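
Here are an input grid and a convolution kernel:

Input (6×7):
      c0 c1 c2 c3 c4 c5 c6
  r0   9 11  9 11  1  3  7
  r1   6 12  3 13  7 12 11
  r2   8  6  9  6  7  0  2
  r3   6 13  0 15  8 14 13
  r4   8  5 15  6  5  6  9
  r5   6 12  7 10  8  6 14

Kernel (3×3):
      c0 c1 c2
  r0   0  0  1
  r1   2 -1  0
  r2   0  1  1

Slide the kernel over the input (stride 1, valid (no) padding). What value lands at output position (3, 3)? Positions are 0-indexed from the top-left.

The receptive field on the input at this output position is [15 8 14 / 6 5 6 / 10 8 6]. Elementwise product with the kernel and sum: 14·1 + 6·2 + 5·-1 + 8·1 + 6·1.

35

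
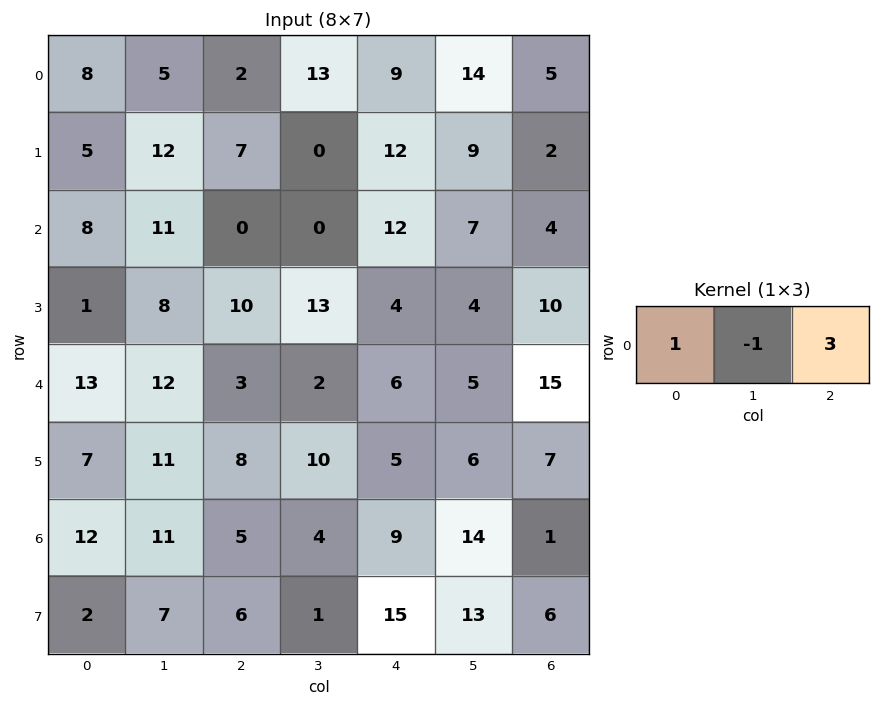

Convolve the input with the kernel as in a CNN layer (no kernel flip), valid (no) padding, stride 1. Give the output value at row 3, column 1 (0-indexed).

37

The receptive field on the input at this output position is [8 10 13]. Elementwise product with the kernel and sum: 8·1 + 10·-1 + 13·3.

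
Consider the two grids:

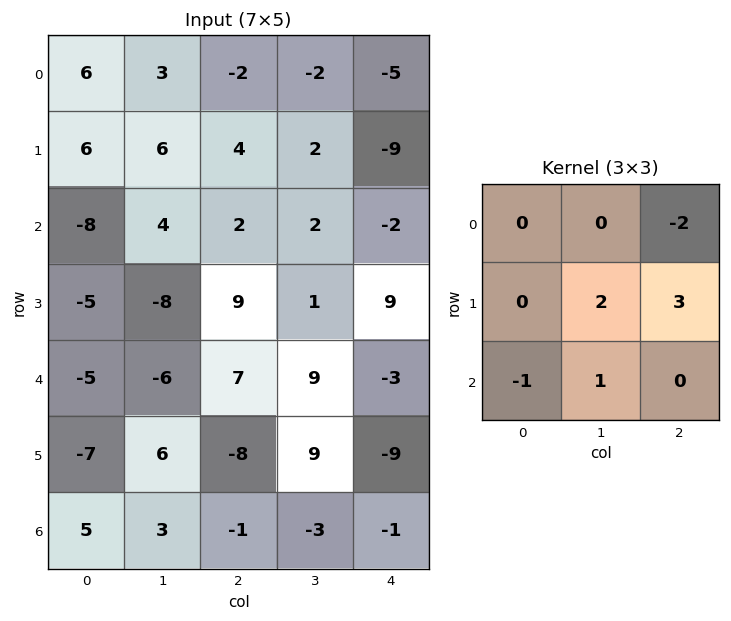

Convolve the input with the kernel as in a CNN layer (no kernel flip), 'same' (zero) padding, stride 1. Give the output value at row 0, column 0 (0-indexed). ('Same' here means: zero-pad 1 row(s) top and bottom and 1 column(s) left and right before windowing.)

27

The receptive field on the zero-padded input at this output position is [0 0 0 / 0 6 3 / 0 6 6]. Elementwise product with the kernel and sum: 0·-2 + 6·2 + 3·3 + 0·-1 + 6·1.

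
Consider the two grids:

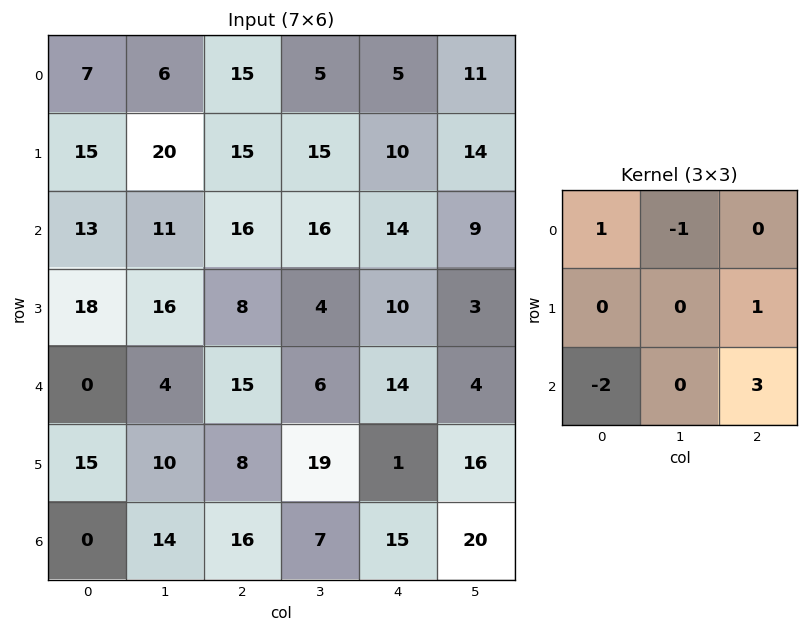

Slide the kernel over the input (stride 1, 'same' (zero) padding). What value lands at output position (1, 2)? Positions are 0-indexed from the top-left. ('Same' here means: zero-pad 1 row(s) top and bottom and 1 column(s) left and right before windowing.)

The receptive field on the zero-padded input at this output position is [6 15 5 / 20 15 15 / 11 16 16]. Elementwise product with the kernel and sum: 6·1 + 15·-1 + 15·1 + 11·-2 + 16·3.

32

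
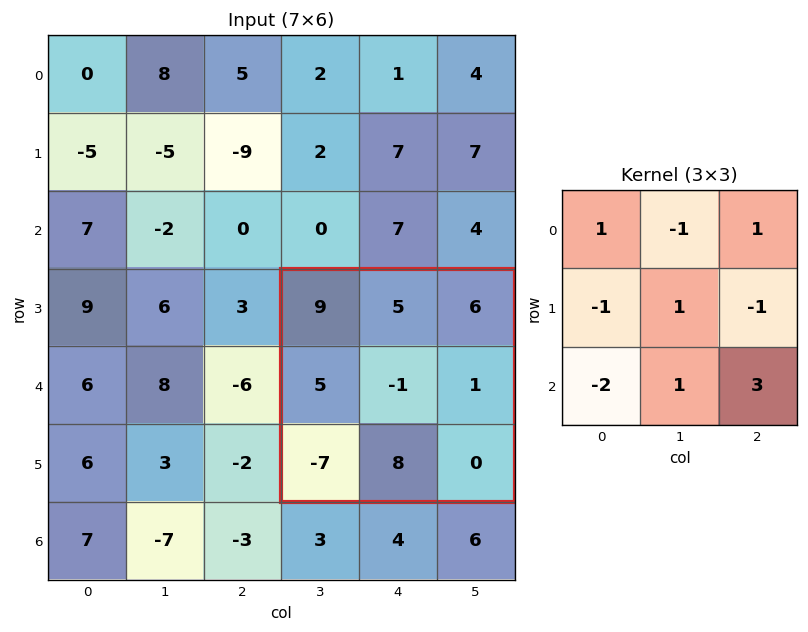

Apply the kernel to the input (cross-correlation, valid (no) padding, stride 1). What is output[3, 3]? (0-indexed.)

The receptive field on the input at this output position is [9 5 6 / 5 -1 1 / -7 8 0]. Elementwise product with the kernel and sum: 9·1 + 5·-1 + 6·1 + 5·-1 + -1·1 + 1·-1 + -7·-2 + 8·1 + 0·3.

25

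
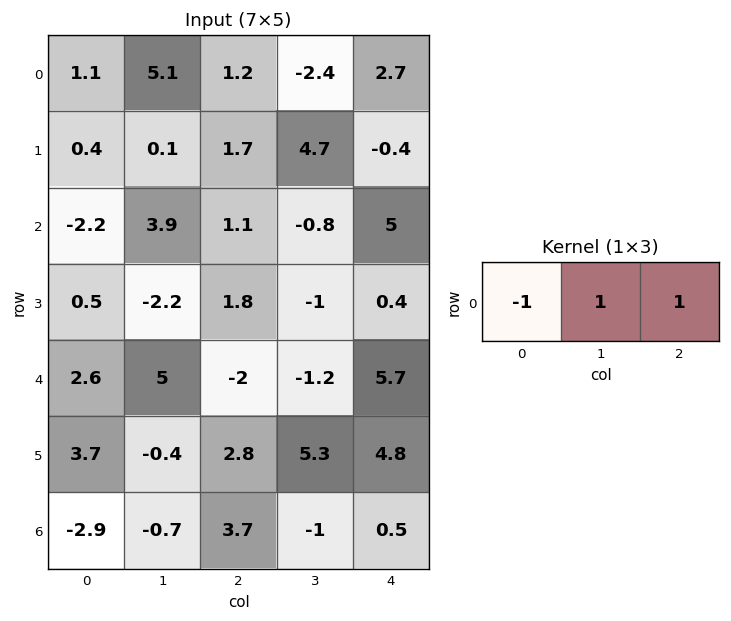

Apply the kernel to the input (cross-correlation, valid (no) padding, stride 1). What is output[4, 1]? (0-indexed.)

-8.2

The receptive field on the input at this output position is [5 -2 -1.2]. Elementwise product with the kernel and sum: 5·-1 + -2·1 + -1.2·1.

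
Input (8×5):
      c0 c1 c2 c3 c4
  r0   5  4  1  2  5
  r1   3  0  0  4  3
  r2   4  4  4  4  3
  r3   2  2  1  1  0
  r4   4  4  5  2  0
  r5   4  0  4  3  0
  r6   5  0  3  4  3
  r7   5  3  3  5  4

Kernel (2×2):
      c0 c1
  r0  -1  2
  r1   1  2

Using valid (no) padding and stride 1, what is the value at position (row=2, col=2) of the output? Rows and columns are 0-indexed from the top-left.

The receptive field on the input at this output position is [4 4 / 1 1]. Elementwise product with the kernel and sum: 4·-1 + 4·2 + 1·1 + 1·2.

7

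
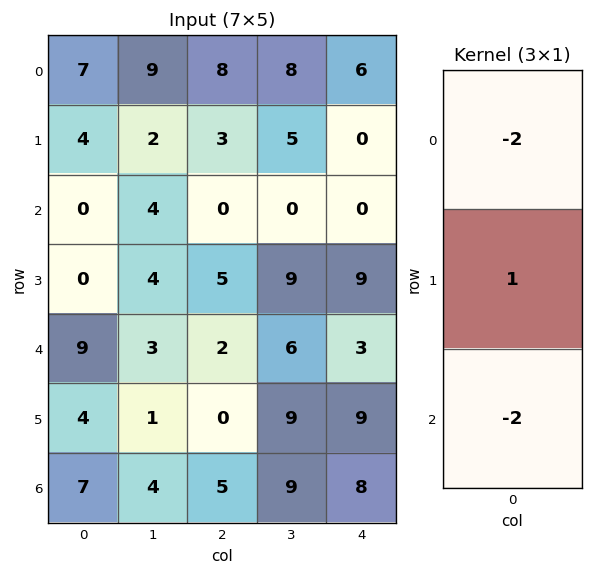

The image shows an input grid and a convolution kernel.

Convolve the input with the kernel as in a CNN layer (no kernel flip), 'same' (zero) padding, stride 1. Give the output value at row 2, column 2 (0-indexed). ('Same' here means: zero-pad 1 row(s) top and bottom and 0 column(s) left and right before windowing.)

The receptive field on the zero-padded input at this output position is [3 / 0 / 5]. Elementwise product with the kernel and sum: 3·-2 + 0·1 + 5·-2.

-16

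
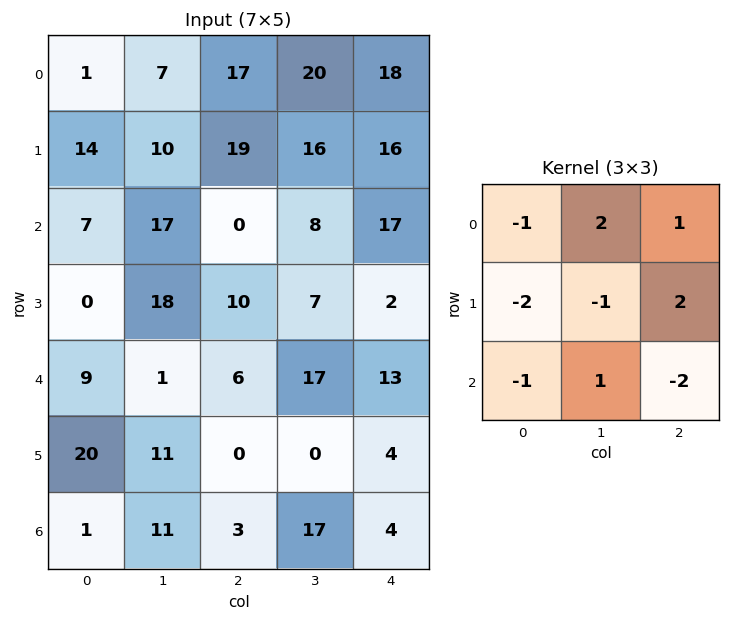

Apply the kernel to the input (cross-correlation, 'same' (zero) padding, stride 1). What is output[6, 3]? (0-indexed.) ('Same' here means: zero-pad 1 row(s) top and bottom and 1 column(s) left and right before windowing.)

The receptive field on the zero-padded input at this output position is [0 0 4 / 3 17 4 / 0 0 0]. Elementwise product with the kernel and sum: 0·-1 + 0·2 + 4·1 + 3·-2 + 17·-1 + 4·2 + 0·-1 + 0·1 + 0·-2.

-11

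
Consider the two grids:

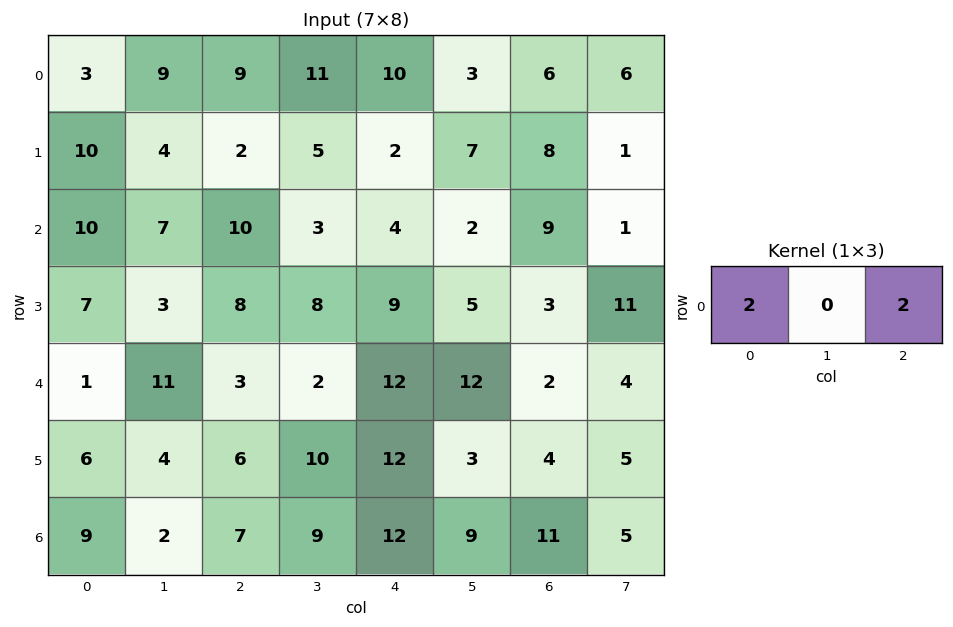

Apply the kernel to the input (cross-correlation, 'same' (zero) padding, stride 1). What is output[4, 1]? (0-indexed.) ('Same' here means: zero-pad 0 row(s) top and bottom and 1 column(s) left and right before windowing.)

The receptive field on the zero-padded input at this output position is [1 11 3]. Elementwise product with the kernel and sum: 1·2 + 3·2.

8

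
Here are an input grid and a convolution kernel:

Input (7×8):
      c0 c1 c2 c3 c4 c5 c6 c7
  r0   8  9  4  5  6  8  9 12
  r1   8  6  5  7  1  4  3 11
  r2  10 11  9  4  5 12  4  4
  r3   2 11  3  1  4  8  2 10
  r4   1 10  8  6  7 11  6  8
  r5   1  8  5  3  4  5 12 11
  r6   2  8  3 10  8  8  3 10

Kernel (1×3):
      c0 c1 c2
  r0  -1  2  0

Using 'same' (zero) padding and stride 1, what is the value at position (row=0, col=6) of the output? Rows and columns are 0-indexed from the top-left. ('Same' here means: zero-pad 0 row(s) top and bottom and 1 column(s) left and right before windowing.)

The receptive field on the zero-padded input at this output position is [8 9 12]. Elementwise product with the kernel and sum: 8·-1 + 9·2.

10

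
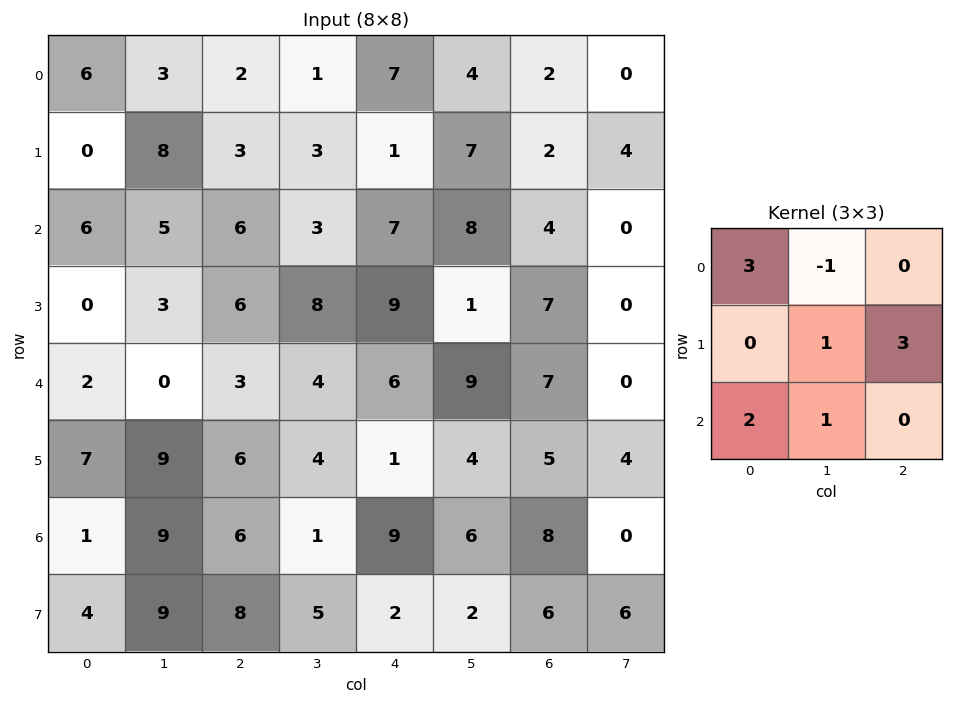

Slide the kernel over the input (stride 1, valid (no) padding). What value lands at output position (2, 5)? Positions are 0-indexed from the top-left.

The receptive field on the input at this output position is [8 4 0 / 1 7 0 / 9 7 0]. Elementwise product with the kernel and sum: 8·3 + 4·-1 + 7·1 + 0·3 + 9·2 + 7·1.

52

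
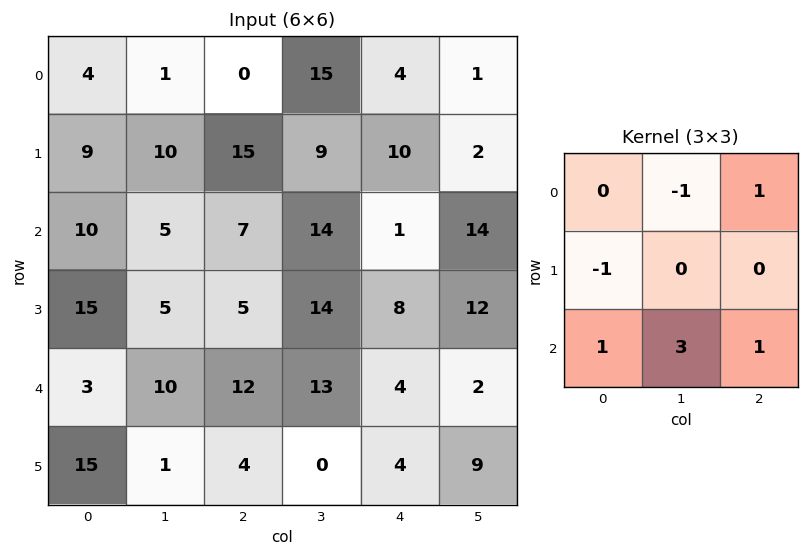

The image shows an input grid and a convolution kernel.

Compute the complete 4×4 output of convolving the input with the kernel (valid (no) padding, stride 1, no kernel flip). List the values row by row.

22 45 24 19
30 23 49 28
32 61 37 26
19 12 -10 12

Output[0,0]: The receptive field on the input at this output position is [4 1 0 / 9 10 15 / 10 5 7]. Elementwise product with the kernel and sum: 1·-1 + 0·1 + 9·-1 + 10·1 + 5·3 + 7·1.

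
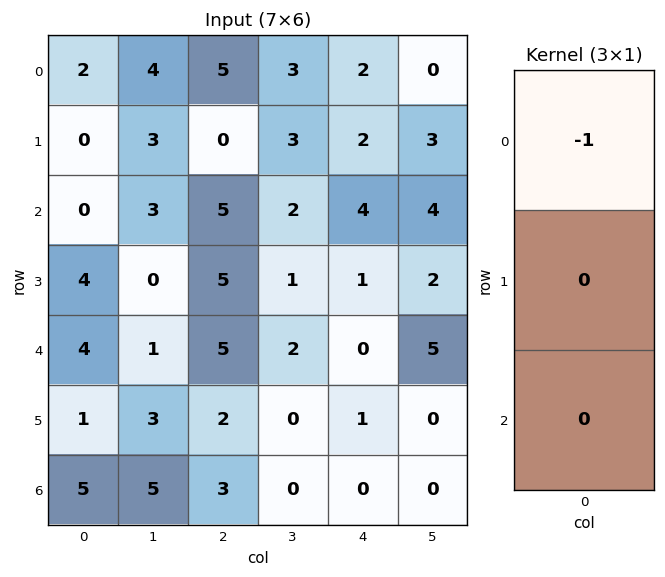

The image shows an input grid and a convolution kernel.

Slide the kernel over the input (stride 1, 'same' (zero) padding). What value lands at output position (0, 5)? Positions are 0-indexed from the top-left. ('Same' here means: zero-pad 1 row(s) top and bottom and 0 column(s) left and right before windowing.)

The receptive field on the zero-padded input at this output position is [0 / 0 / 3]. Elementwise product with the kernel and sum: 0·-1.

0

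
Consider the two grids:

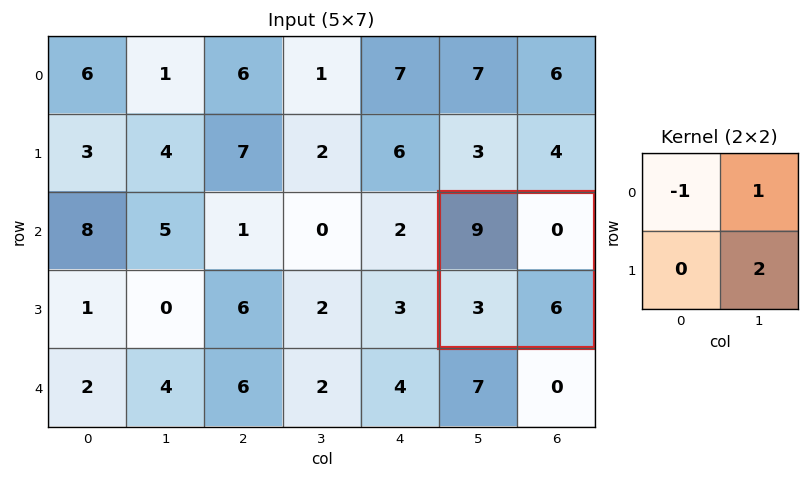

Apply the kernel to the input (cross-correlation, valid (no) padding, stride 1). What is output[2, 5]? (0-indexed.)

3

The receptive field on the input at this output position is [9 0 / 3 6]. Elementwise product with the kernel and sum: 9·-1 + 0·1 + 6·2.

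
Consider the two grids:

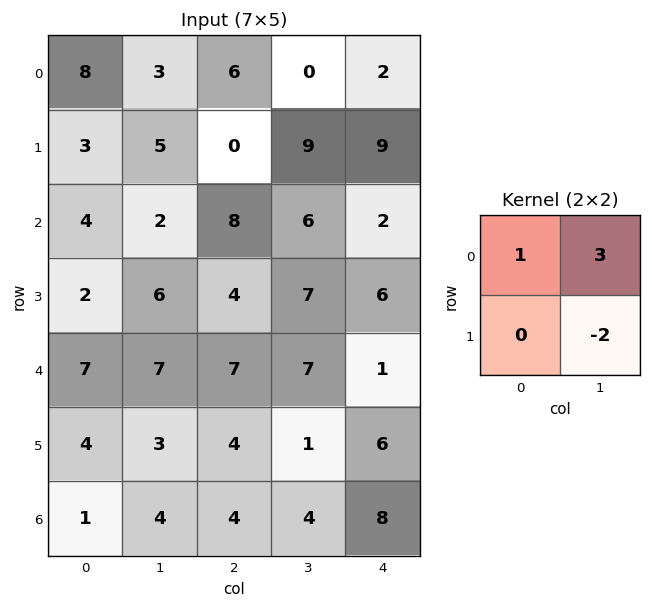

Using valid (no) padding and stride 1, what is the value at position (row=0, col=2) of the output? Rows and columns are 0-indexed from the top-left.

The receptive field on the input at this output position is [6 0 / 0 9]. Elementwise product with the kernel and sum: 6·1 + 0·3 + 9·-2.

-12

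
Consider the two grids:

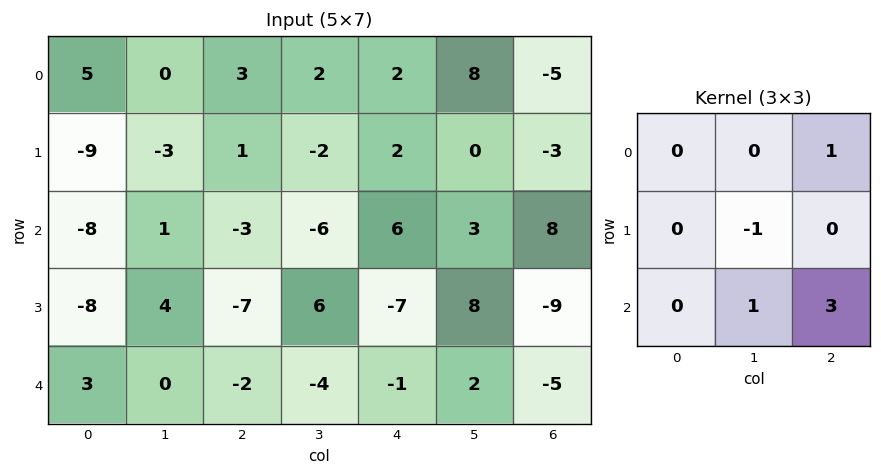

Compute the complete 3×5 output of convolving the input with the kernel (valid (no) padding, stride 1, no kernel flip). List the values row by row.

-2 -20 16 21 22
-17 12 -7 11 -25
-13 -13 -7 15 -13

Output[0,0]: The receptive field on the input at this output position is [5 0 3 / -9 -3 1 / -8 1 -3]. Elementwise product with the kernel and sum: 3·1 + -3·-1 + 1·1 + -3·3.
Output[0,1]: The receptive field on the input at this output position is [0 3 2 / -3 1 -2 / 1 -3 -6]. Elementwise product with the kernel and sum: 2·1 + 1·-1 + -3·1 + -6·3.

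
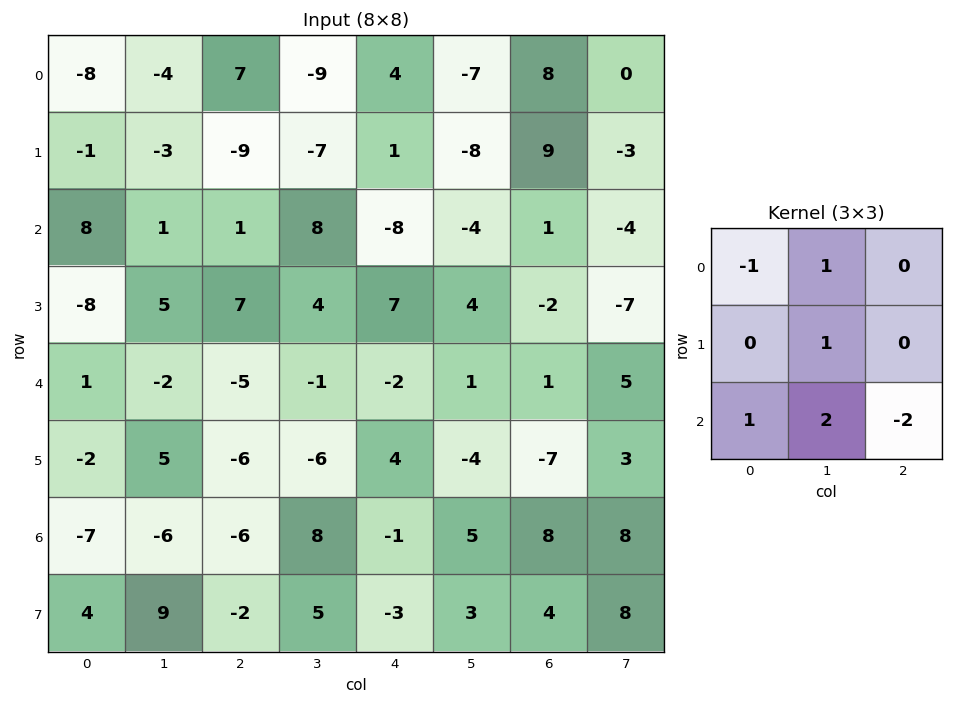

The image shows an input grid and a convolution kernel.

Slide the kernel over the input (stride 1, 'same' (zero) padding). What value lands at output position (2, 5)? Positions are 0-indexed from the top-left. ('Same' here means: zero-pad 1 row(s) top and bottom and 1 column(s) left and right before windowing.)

The receptive field on the zero-padded input at this output position is [1 -8 9 / -8 -4 1 / 7 4 -2]. Elementwise product with the kernel and sum: 1·-1 + -8·1 + -4·1 + 7·1 + 4·2 + -2·-2.

6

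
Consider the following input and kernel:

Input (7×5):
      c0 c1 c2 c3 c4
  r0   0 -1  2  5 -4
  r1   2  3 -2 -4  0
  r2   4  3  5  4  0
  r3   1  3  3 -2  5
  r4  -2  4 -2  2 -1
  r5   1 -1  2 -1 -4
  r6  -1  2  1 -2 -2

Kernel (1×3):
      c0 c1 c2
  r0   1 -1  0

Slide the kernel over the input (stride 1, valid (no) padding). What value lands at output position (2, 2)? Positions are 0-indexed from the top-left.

The receptive field on the input at this output position is [5 4 0]. Elementwise product with the kernel and sum: 5·1 + 4·-1.

1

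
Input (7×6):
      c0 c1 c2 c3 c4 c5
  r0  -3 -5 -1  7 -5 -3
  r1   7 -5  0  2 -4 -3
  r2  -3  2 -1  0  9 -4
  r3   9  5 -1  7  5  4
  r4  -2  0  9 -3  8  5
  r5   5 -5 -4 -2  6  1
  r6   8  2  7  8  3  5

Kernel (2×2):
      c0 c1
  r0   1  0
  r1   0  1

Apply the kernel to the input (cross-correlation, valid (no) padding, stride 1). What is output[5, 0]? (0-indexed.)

The receptive field on the input at this output position is [5 -5 / 8 2]. Elementwise product with the kernel and sum: 5·1 + 2·1.

7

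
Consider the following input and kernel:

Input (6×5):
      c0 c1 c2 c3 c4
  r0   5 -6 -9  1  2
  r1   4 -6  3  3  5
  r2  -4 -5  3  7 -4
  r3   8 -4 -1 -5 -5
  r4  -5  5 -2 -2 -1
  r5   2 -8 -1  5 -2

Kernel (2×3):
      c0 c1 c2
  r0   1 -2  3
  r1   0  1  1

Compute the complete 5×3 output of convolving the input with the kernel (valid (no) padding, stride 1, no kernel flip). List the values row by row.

Output[0,0]: The receptive field on the input at this output position is [5 -6 -9 / 4 -6 3]. Elementwise product with the kernel and sum: 5·1 + -6·-2 + -9·3 + -6·1 + 3·1.

-13 21 3
23 7 15
10 4 -33
16 -21 -9
-30 7 2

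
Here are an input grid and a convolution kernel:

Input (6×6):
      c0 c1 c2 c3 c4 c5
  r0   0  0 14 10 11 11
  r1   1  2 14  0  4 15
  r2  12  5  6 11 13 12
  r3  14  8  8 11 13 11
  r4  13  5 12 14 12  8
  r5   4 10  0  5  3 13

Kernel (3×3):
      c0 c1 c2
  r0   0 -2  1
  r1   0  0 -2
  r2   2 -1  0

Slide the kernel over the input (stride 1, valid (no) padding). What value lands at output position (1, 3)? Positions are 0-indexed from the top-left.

-8

The receptive field on the input at this output position is [0 4 15 / 11 13 12 / 11 13 11]. Elementwise product with the kernel and sum: 4·-2 + 15·1 + 12·-2 + 11·2 + 13·-1.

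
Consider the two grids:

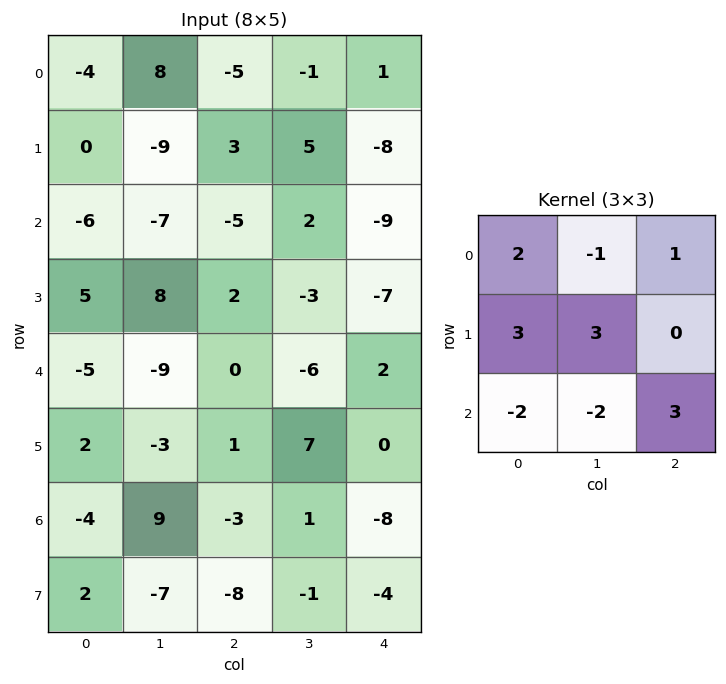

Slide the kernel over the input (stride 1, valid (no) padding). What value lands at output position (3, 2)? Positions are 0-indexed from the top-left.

The receptive field on the input at this output position is [2 -3 -7 / 0 -6 2 / 1 7 0]. Elementwise product with the kernel and sum: 2·2 + -3·-1 + -7·1 + 0·3 + -6·3 + 1·-2 + 7·-2 + 0·3.

-34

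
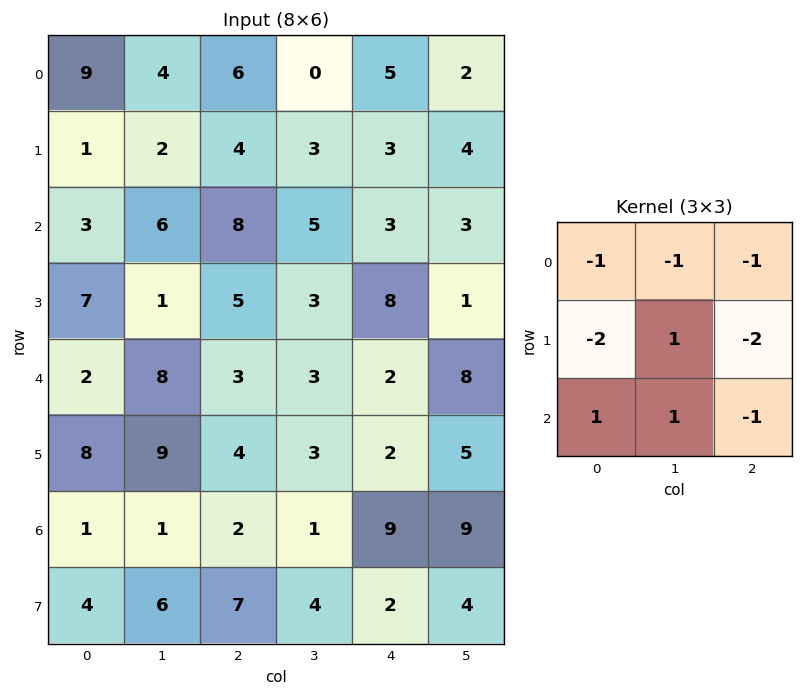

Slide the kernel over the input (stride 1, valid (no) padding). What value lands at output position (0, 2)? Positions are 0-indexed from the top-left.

-12

The receptive field on the input at this output position is [6 0 5 / 4 3 3 / 8 5 3]. Elementwise product with the kernel and sum: 6·-1 + 0·-1 + 5·-1 + 4·-2 + 3·1 + 3·-2 + 8·1 + 5·1 + 3·-1.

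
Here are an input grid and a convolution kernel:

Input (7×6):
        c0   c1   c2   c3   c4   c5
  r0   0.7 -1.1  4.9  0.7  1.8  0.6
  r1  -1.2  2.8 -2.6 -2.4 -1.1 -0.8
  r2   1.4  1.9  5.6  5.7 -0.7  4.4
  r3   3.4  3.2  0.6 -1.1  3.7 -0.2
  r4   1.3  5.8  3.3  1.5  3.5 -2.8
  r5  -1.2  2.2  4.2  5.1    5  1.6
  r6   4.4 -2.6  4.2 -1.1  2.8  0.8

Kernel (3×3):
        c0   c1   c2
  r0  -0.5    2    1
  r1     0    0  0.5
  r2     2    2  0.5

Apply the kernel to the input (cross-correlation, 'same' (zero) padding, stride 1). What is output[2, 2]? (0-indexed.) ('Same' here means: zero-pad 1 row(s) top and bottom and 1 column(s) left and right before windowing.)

0.9

The receptive field on the zero-padded input at this output position is [2.8 -2.6 -2.4 / 1.9 5.6 5.7 / 3.2 0.6 -1.1]. Elementwise product with the kernel and sum: 2.8·-0.5 + -2.6·2 + -2.4·1 + 5.7·0.5 + 3.2·2 + 0.6·2 + -1.1·0.5.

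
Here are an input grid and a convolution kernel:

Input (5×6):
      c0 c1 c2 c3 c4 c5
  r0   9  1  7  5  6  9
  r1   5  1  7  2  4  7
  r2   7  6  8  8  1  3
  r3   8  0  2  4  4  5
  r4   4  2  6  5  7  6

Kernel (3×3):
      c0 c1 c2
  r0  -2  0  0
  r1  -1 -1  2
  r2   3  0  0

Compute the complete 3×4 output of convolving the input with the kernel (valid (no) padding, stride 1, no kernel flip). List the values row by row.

Output[0,0]: The receptive field on the input at this output position is [9 1 7 / 5 1 7 / 7 6 8]. Elementwise product with the kernel and sum: 9·-2 + 5·-1 + 1·-1 + 7·2 + 7·3.

11 12 9 22
17 0 -22 5
-6 0 4 1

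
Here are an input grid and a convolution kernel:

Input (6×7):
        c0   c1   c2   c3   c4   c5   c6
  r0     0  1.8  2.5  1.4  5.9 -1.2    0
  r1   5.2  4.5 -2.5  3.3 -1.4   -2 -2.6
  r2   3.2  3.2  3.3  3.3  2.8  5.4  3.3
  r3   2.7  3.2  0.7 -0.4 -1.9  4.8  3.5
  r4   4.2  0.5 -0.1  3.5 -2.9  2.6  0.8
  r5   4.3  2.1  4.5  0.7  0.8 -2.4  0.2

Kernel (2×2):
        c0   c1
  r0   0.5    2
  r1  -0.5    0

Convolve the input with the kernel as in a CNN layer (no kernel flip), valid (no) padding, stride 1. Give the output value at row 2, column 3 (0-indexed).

7.45

The receptive field on the input at this output position is [3.3 2.8 / -0.4 -1.9]. Elementwise product with the kernel and sum: 3.3·0.5 + 2.8·2 + -0.4·-0.5.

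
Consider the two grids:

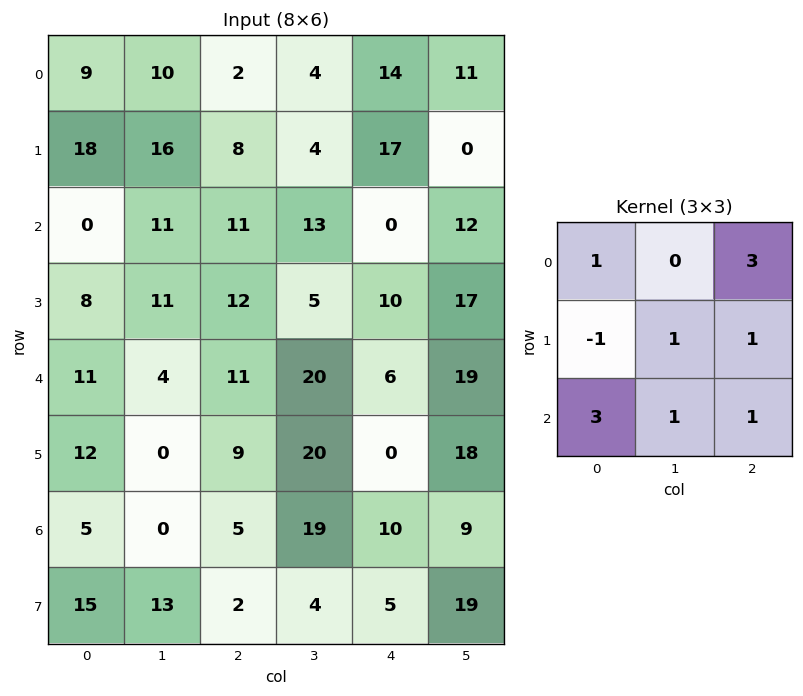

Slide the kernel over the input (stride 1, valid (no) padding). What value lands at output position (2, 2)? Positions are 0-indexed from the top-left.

The receptive field on the input at this output position is [11 13 0 / 12 5 10 / 11 20 6]. Elementwise product with the kernel and sum: 11·1 + 0·3 + 12·-1 + 5·1 + 10·1 + 11·3 + 20·1 + 6·1.

73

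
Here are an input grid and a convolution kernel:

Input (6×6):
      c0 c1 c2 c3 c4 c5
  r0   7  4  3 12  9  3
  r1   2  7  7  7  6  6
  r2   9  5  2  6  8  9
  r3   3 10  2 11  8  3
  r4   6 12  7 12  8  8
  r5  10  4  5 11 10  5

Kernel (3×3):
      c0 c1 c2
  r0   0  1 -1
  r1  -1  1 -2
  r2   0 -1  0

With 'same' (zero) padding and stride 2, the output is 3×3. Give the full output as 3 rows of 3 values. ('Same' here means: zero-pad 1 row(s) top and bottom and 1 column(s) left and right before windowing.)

-3 -32 -15
-9 -17 -24
-35 -43 -25

Output[0,0]: The receptive field on the zero-padded input at this output position is [0 0 0 / 0 7 4 / 0 2 7]. Elementwise product with the kernel and sum: 0·1 + 0·-1 + 0·-1 + 7·1 + 4·-2 + 2·-1.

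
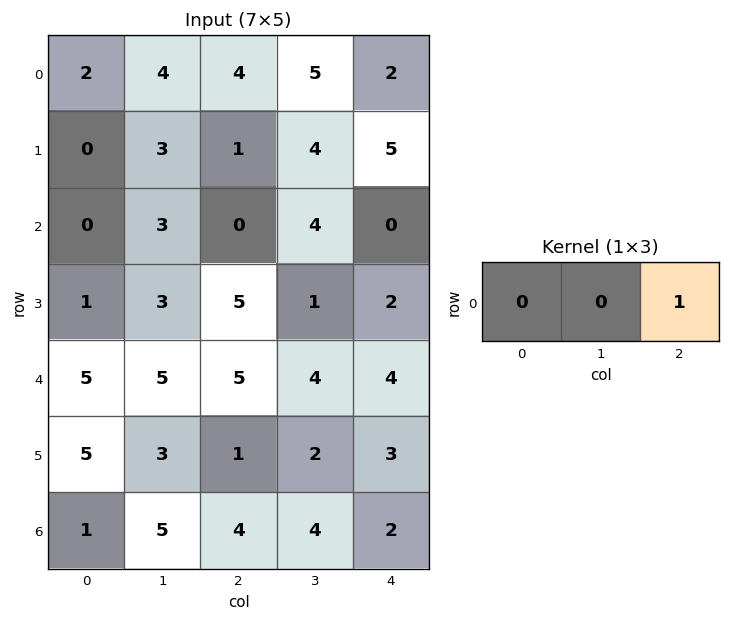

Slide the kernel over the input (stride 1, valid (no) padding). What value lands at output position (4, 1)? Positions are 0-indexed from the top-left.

4

The receptive field on the input at this output position is [5 5 4]. Elementwise product with the kernel and sum: 4·1.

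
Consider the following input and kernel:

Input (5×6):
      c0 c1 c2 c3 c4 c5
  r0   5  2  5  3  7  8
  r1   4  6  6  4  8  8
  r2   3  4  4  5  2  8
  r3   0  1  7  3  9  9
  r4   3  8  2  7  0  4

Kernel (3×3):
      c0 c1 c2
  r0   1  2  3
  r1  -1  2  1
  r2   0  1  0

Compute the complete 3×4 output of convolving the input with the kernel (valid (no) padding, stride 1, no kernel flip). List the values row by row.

Output[0,0]: The receptive field on the input at this output position is [5 2 5 / 4 6 6 / 3 4 4]. Elementwise product with the kernel and sum: 5·1 + 2·2 + 5·3 + 4·-1 + 6·2 + 6·1 + 4·1.

42 35 47 63
44 46 49 60
40 45 35 57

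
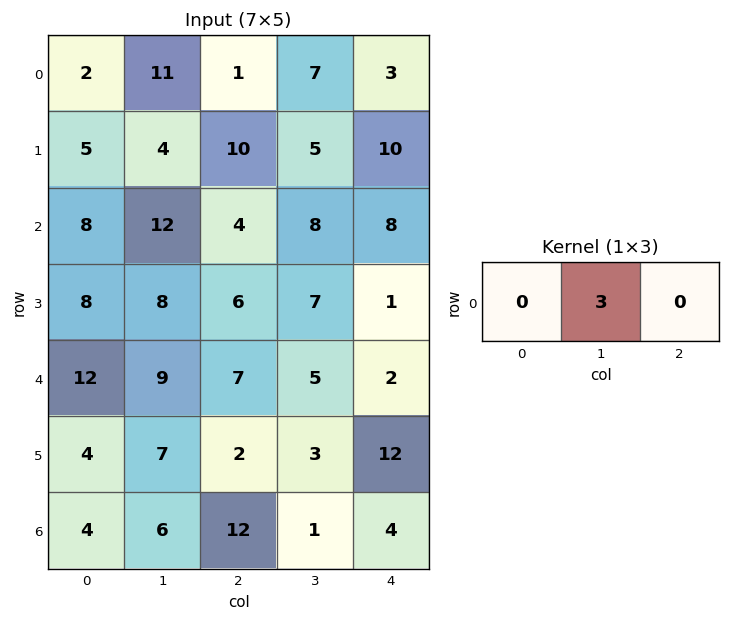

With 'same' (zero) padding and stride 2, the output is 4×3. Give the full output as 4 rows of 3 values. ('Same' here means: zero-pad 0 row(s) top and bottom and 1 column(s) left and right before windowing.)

Output[0,0]: The receptive field on the zero-padded input at this output position is [0 2 11]. Elementwise product with the kernel and sum: 2·3.
Output[0,1]: The receptive field on the zero-padded input at this output position is [11 1 7]. Elementwise product with the kernel and sum: 1·3.

6 3 9
24 12 24
36 21 6
12 36 12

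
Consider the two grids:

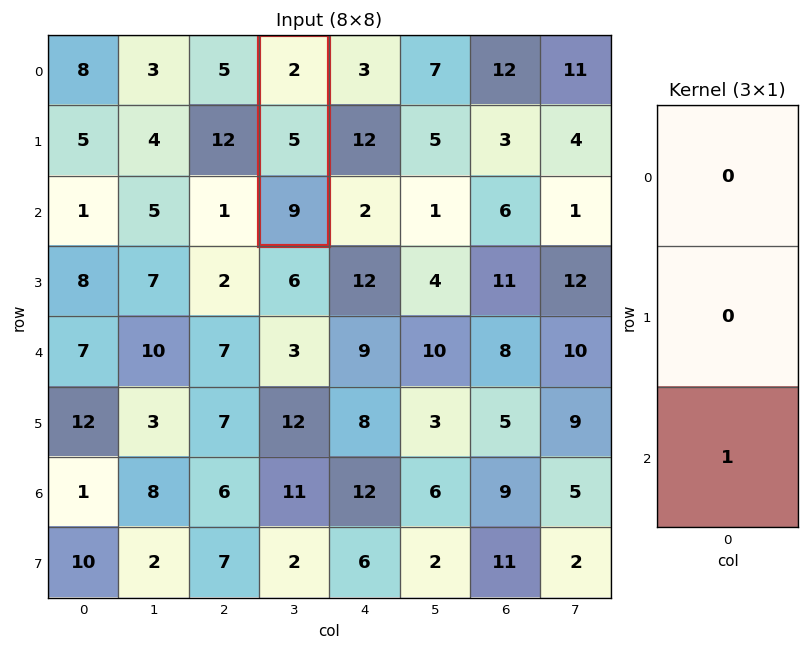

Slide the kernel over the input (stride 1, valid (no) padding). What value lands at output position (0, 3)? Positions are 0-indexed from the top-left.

9

The receptive field on the input at this output position is [2 / 5 / 9]. Elementwise product with the kernel and sum: 9·1.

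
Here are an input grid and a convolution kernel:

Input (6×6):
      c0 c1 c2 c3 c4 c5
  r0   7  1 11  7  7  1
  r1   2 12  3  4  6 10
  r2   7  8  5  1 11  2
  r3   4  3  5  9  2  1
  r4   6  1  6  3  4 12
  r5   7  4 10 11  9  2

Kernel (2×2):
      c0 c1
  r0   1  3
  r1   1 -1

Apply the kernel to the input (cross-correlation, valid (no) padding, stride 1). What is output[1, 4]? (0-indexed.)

45

The receptive field on the input at this output position is [6 10 / 11 2]. Elementwise product with the kernel and sum: 6·1 + 10·3 + 11·1 + 2·-1.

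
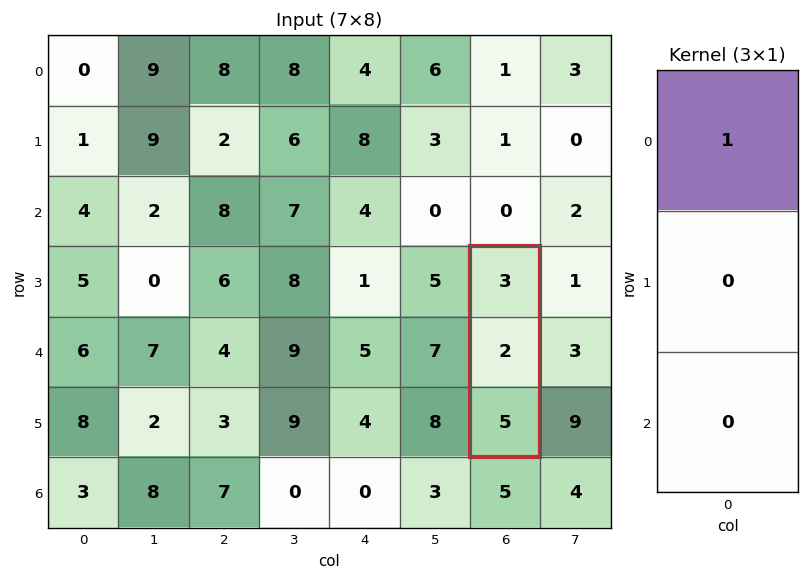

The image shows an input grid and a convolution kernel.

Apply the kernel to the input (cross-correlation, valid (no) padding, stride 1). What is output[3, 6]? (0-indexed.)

The receptive field on the input at this output position is [3 / 2 / 5]. Elementwise product with the kernel and sum: 3·1.

3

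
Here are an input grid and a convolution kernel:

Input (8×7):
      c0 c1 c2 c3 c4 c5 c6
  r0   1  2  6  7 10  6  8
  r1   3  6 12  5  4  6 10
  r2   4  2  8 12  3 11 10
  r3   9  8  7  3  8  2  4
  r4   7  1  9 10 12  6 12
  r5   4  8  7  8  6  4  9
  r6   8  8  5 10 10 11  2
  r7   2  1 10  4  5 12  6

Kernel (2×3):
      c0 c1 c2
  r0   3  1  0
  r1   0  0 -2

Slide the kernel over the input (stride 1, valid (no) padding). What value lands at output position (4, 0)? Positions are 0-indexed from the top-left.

The receptive field on the input at this output position is [7 1 9 / 4 8 7]. Elementwise product with the kernel and sum: 7·3 + 1·1 + 7·-2.

8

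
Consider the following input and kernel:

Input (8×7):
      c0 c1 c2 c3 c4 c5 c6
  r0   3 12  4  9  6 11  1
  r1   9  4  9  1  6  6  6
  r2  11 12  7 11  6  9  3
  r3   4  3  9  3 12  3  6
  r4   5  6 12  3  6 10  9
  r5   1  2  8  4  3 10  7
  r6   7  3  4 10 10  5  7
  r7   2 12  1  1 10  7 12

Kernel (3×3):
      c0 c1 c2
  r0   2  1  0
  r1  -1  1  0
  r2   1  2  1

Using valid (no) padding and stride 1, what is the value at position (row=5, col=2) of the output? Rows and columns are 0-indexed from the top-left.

The receptive field on the input at this output position is [8 4 3 / 4 10 10 / 1 1 10]. Elementwise product with the kernel and sum: 8·2 + 4·1 + 4·-1 + 10·1 + 1·1 + 1·2 + 10·1.

39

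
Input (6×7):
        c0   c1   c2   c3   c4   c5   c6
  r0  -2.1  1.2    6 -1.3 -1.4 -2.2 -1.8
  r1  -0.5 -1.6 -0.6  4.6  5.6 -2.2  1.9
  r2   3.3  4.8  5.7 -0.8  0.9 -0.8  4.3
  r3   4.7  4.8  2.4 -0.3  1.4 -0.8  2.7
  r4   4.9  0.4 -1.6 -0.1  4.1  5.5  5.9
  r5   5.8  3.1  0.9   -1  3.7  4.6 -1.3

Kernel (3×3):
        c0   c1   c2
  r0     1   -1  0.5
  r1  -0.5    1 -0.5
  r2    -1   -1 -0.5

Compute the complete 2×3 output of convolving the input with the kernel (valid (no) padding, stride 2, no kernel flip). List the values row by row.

Output[0,0]: The receptive field on the input at this output position is [-2.1 1.2 6 / -0.5 -1.6 -0.6 / 3.3 4.8 5.7]. Elementwise product with the kernel and sum: -2.1·1 + 1.2·-1 + 6·0.5 + -0.5·-0.5 + -1.6·1 + -0.6·-0.5 + 3.3·-1 + 4.8·-1 + 5.7·-0.5.
Output[0,1]: The receptive field on the input at this output position is [6 -1.3 -1.4 / -0.6 4.6 5.6 / 5.7 -0.8 0.9]. Elementwise product with the kernel and sum: 6·1 + -1.3·-1 + -1.4·0.5 + -0.6·-0.5 + 4.6·1 + 5.6·-0.5 + 5.7·-1 + -0.8·-1 + 0.9·-0.5.

-12.3 3.35 -8.3
-1.9 4.4 -11.55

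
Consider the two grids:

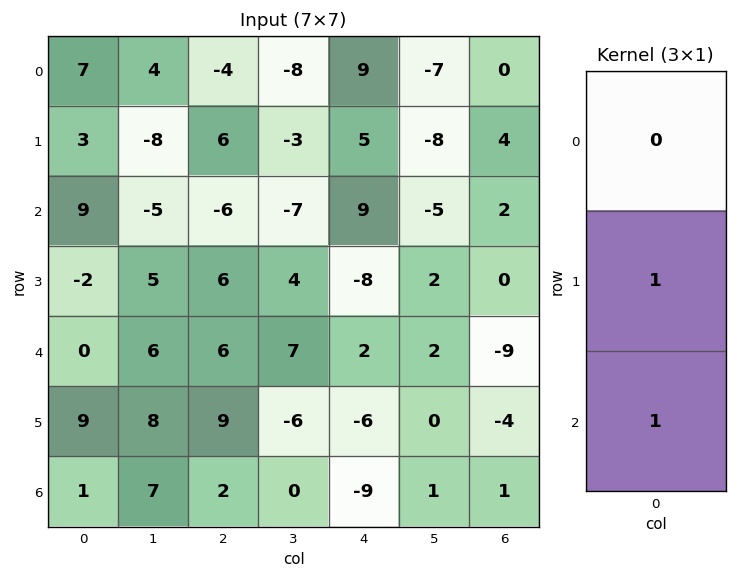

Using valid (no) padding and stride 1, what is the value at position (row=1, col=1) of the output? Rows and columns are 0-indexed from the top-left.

The receptive field on the input at this output position is [-8 / -5 / 5]. Elementwise product with the kernel and sum: -5·1 + 5·1.

0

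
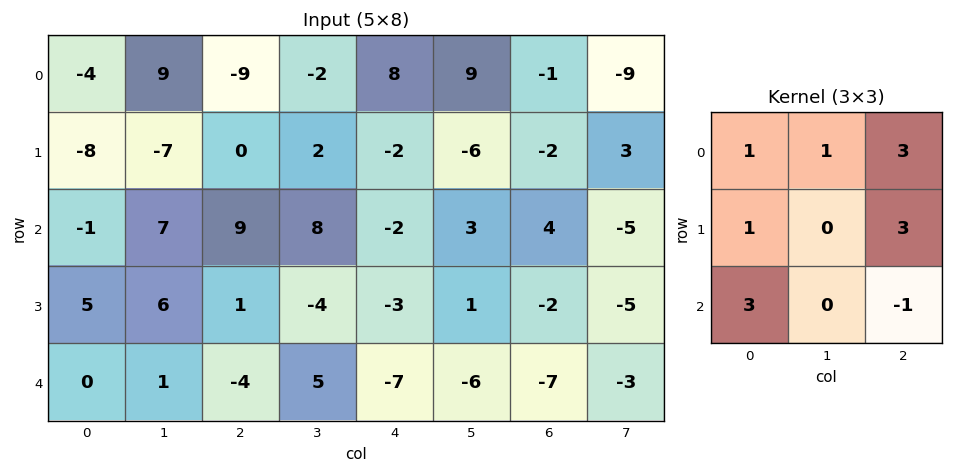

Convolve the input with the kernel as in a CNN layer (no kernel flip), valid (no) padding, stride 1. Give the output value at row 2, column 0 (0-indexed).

45

The receptive field on the input at this output position is [-1 7 9 / 5 6 1 / 0 1 -4]. Elementwise product with the kernel and sum: -1·1 + 7·1 + 9·3 + 5·1 + 1·3 + 0·3 + -4·-1.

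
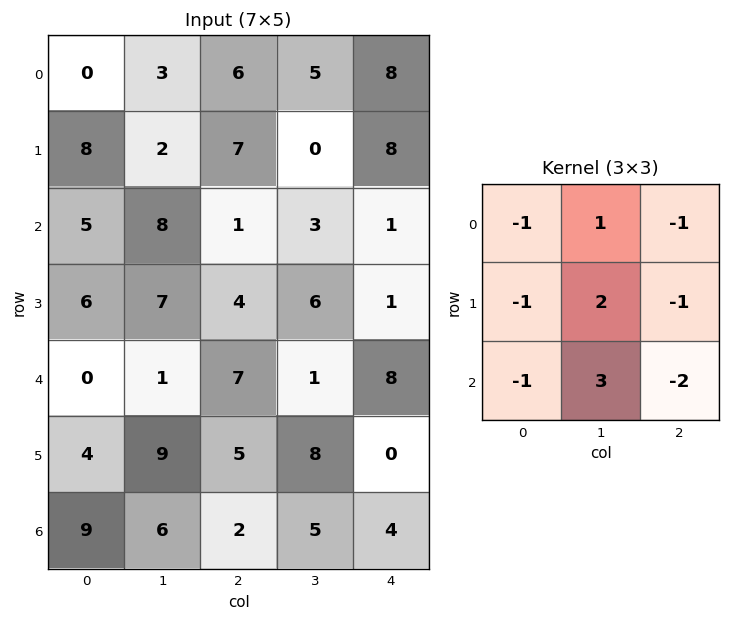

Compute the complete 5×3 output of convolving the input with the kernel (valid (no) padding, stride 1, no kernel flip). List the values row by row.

3 -1 -18
4 -11 1
-5 3 -12
5 -7 7
8 -12 2

Output[0,0]: The receptive field on the input at this output position is [0 3 6 / 8 2 7 / 5 8 1]. Elementwise product with the kernel and sum: 0·-1 + 3·1 + 6·-1 + 8·-1 + 2·2 + 7·-1 + 5·-1 + 8·3 + 1·-2.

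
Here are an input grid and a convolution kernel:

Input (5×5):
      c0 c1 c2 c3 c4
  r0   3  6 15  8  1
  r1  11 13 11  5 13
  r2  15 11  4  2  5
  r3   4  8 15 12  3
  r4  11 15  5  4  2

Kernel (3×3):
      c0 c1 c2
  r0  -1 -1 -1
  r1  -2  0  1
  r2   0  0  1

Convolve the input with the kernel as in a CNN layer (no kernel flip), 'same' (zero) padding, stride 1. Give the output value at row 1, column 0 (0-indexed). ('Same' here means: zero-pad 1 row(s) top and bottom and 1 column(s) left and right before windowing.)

The receptive field on the zero-padded input at this output position is [0 3 6 / 0 11 13 / 0 15 11]. Elementwise product with the kernel and sum: 0·-1 + 3·-1 + 6·-1 + 0·-2 + 13·1 + 11·1.

15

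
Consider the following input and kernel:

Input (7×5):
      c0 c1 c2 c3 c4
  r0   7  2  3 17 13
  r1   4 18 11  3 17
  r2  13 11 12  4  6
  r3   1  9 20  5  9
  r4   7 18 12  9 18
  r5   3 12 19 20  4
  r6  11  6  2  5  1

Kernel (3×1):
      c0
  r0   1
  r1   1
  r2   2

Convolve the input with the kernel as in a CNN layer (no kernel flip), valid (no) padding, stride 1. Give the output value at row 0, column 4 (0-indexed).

The receptive field on the input at this output position is [13 / 17 / 6]. Elementwise product with the kernel and sum: 13·1 + 17·1 + 6·2.

42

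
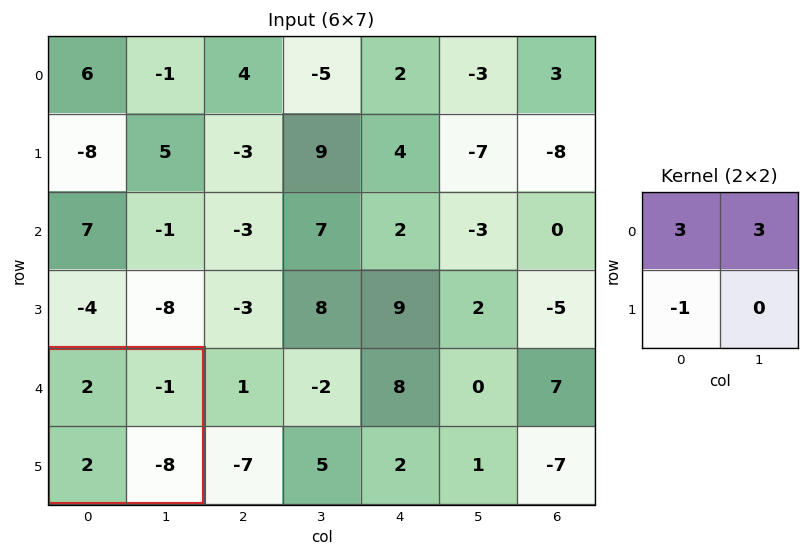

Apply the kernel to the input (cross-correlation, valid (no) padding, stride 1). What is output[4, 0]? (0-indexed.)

1

The receptive field on the input at this output position is [2 -1 / 2 -8]. Elementwise product with the kernel and sum: 2·3 + -1·3 + 2·-1.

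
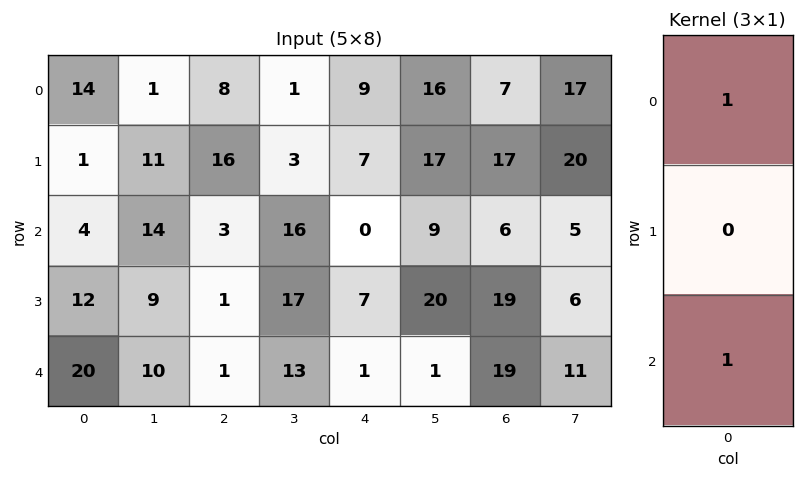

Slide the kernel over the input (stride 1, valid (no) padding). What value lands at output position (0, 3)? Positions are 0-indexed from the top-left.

The receptive field on the input at this output position is [1 / 3 / 16]. Elementwise product with the kernel and sum: 1·1 + 16·1.

17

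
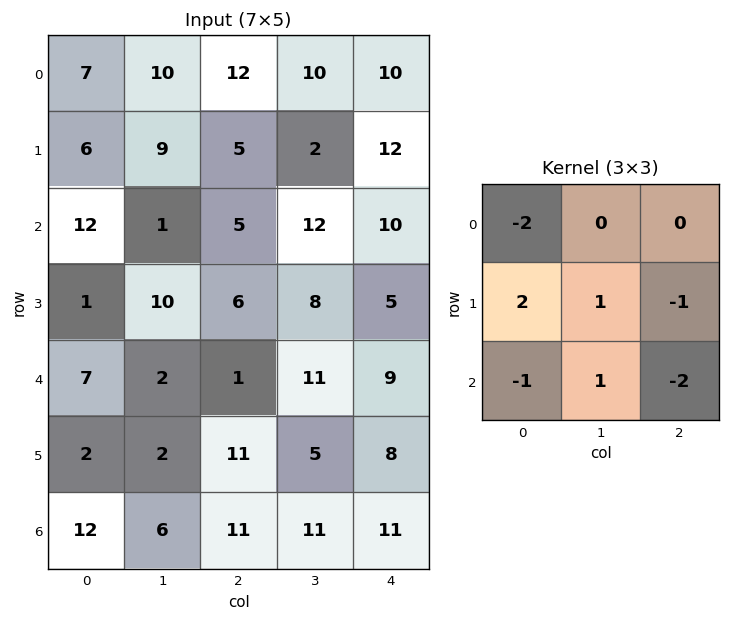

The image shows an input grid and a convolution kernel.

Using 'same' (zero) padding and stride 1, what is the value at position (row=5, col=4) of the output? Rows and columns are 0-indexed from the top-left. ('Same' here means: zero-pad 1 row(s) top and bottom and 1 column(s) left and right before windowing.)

The receptive field on the zero-padded input at this output position is [11 9 0 / 5 8 0 / 11 11 0]. Elementwise product with the kernel and sum: 11·-2 + 5·2 + 8·1 + 0·-1 + 11·-1 + 11·1 + 0·-2.

-4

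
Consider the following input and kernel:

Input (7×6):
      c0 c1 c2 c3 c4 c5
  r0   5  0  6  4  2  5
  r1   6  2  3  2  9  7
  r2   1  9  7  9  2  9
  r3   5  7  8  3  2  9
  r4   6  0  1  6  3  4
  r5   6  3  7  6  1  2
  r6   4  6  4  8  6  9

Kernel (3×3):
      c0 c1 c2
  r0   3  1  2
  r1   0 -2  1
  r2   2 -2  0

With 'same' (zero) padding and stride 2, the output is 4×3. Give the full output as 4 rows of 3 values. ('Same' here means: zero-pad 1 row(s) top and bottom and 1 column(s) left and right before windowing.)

-22 -10 -13
7 6 36
-5 31 37
10 28 20

Output[0,0]: The receptive field on the zero-padded input at this output position is [0 0 0 / 0 5 0 / 0 6 2]. Elementwise product with the kernel and sum: 0·3 + 0·1 + 0·2 + 5·-2 + 0·1 + 0·2 + 6·-2.
Output[0,1]: The receptive field on the zero-padded input at this output position is [0 0 0 / 0 6 4 / 2 3 2]. Elementwise product with the kernel and sum: 0·3 + 0·1 + 0·2 + 6·-2 + 4·1 + 2·2 + 3·-2.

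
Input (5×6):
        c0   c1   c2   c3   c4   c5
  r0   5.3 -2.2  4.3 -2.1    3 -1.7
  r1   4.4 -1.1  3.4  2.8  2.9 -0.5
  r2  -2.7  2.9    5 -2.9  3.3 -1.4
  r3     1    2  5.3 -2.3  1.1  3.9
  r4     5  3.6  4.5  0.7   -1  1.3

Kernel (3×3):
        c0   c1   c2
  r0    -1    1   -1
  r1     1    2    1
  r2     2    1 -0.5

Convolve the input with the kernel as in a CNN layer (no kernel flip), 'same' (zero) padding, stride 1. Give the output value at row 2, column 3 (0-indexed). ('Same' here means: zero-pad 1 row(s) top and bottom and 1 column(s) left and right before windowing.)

The receptive field on the zero-padded input at this output position is [3.4 2.8 2.9 / 5 -2.9 3.3 / 5.3 -2.3 1.1]. Elementwise product with the kernel and sum: 3.4·-1 + 2.8·1 + 2.9·-1 + 5·1 + -2.9·2 + 3.3·1 + 5.3·2 + -2.3·1 + 1.1·-0.5.

6.75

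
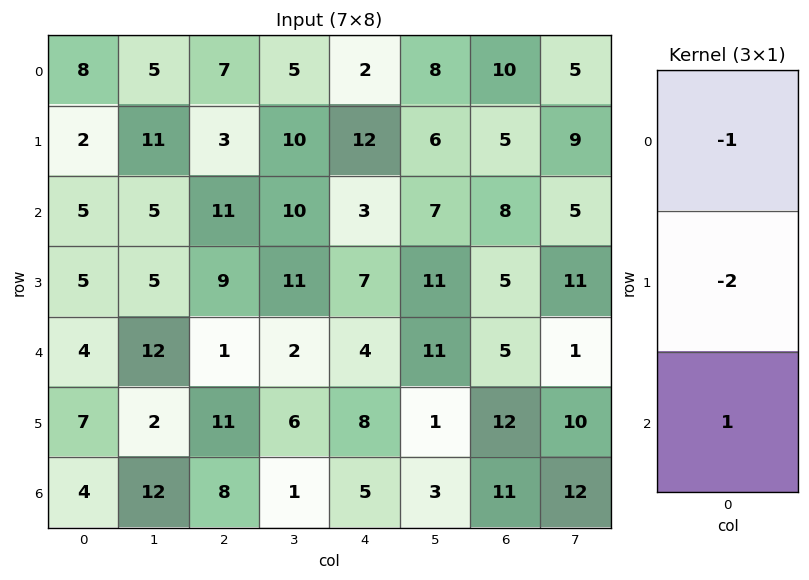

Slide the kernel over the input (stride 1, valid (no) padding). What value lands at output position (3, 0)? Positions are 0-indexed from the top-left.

The receptive field on the input at this output position is [5 / 4 / 7]. Elementwise product with the kernel and sum: 5·-1 + 4·-2 + 7·1.

-6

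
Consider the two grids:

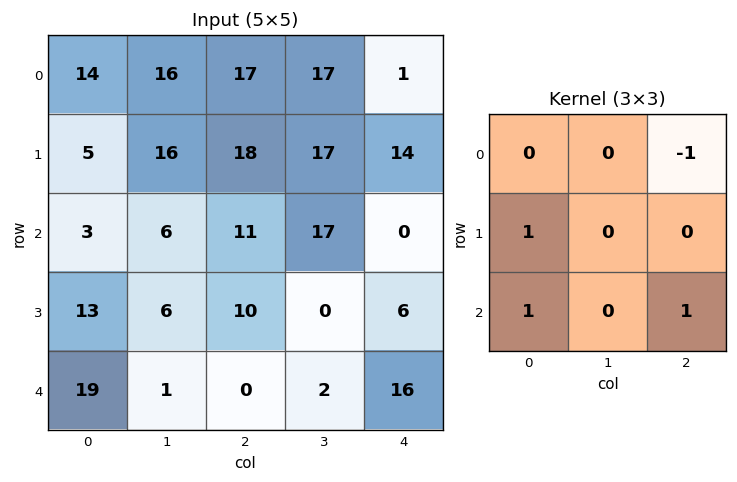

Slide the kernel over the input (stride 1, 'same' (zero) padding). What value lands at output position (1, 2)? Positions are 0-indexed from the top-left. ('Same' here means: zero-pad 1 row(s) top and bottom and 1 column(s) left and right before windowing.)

22

The receptive field on the zero-padded input at this output position is [16 17 17 / 16 18 17 / 6 11 17]. Elementwise product with the kernel and sum: 17·-1 + 16·1 + 6·1 + 17·1.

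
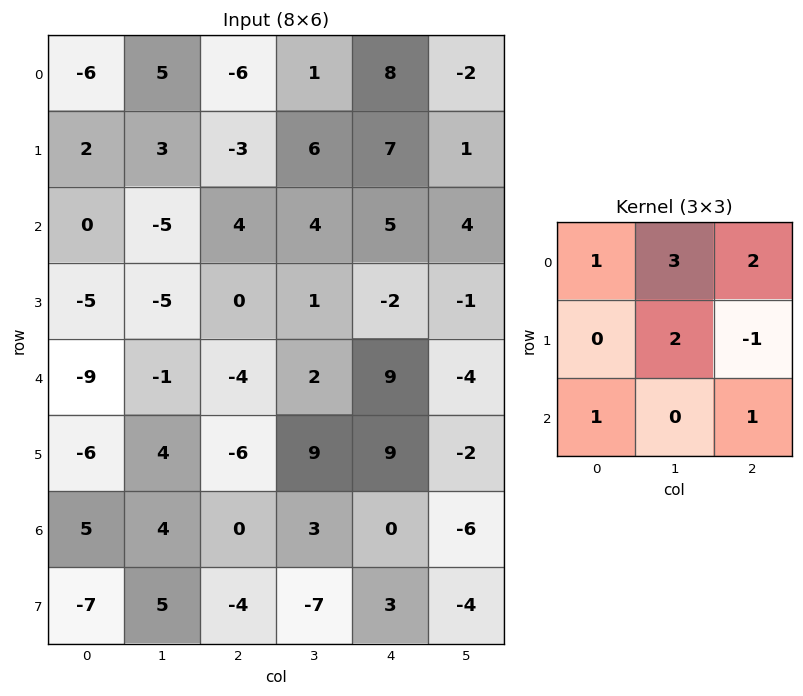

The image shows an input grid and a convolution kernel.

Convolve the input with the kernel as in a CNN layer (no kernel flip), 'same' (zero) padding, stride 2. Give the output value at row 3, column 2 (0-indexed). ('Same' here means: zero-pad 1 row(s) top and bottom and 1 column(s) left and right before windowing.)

The receptive field on the zero-padded input at this output position is [9 9 -2 / 3 0 -6 / -7 3 -4]. Elementwise product with the kernel and sum: 9·1 + 9·3 + -2·2 + 0·2 + -6·-1 + -7·1 + -4·1.

27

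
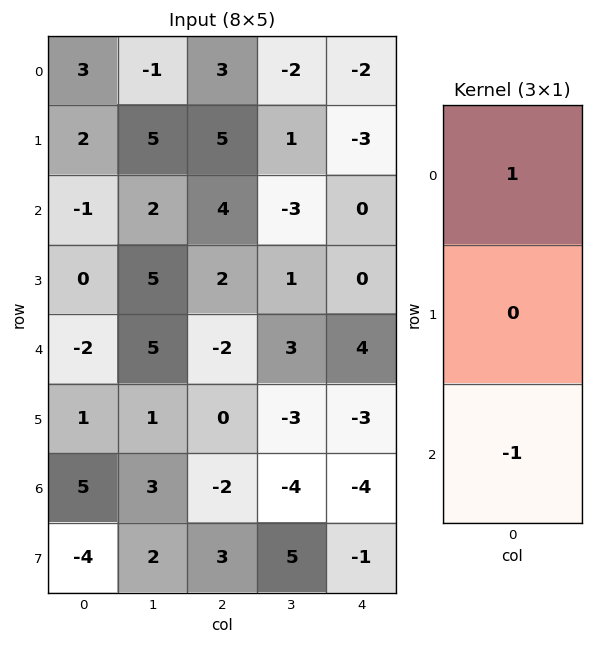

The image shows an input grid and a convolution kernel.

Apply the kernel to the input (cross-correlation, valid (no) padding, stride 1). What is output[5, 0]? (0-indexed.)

5

The receptive field on the input at this output position is [1 / 5 / -4]. Elementwise product with the kernel and sum: 1·1 + -4·-1.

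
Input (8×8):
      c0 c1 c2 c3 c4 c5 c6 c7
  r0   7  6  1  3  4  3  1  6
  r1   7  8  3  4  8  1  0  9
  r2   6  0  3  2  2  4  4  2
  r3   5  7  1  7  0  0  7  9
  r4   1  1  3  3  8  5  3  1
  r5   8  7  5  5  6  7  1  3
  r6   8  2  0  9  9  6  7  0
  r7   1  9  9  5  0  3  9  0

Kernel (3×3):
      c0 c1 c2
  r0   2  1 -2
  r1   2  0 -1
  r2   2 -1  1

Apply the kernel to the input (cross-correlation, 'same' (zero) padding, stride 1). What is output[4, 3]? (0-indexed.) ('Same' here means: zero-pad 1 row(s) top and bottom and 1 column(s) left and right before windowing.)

18

The receptive field on the zero-padded input at this output position is [1 7 0 / 3 3 8 / 5 5 6]. Elementwise product with the kernel and sum: 1·2 + 7·1 + 0·-2 + 3·2 + 8·-1 + 5·2 + 5·-1 + 6·1.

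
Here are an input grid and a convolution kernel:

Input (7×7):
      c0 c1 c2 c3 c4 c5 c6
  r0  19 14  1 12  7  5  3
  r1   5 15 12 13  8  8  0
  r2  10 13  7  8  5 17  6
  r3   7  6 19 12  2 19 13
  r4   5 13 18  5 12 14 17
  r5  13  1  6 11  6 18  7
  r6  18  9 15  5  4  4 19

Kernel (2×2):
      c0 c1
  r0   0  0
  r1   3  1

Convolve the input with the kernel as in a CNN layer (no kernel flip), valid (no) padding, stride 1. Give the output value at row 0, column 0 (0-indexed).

30

The receptive field on the input at this output position is [19 14 / 5 15]. Elementwise product with the kernel and sum: 5·3 + 15·1.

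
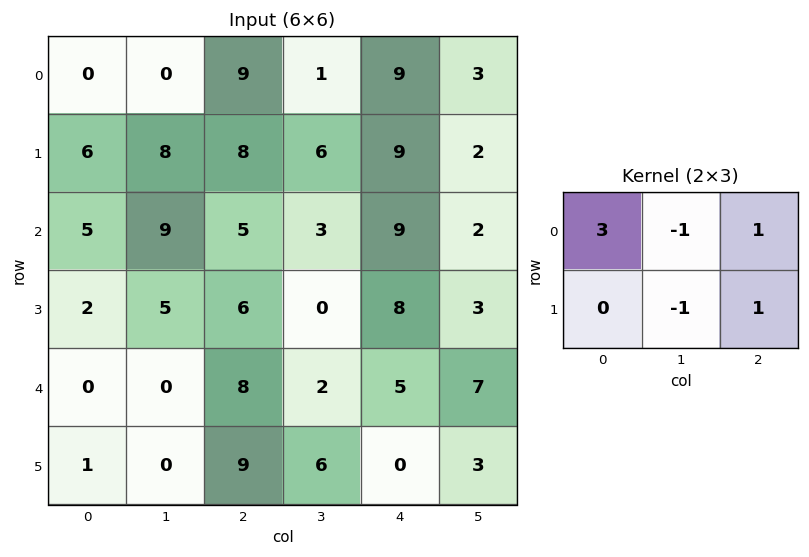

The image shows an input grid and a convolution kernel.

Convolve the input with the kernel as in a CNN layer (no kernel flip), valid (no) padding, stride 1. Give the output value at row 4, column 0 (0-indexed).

The receptive field on the input at this output position is [0 0 8 / 1 0 9]. Elementwise product with the kernel and sum: 0·3 + 0·-1 + 8·1 + 0·-1 + 9·1.

17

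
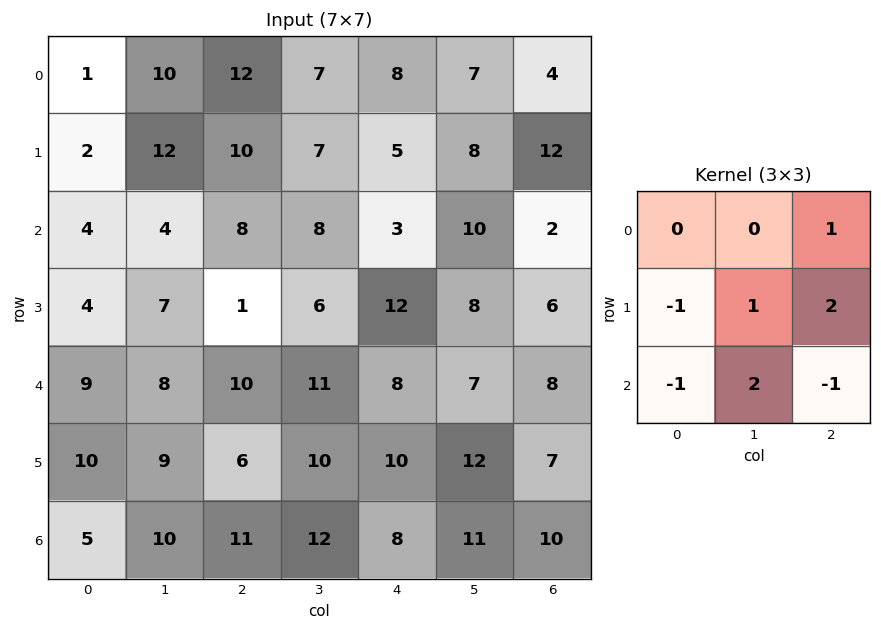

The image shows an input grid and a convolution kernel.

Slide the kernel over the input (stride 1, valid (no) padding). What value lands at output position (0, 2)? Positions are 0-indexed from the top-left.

The receptive field on the input at this output position is [12 7 8 / 10 7 5 / 8 8 3]. Elementwise product with the kernel and sum: 8·1 + 10·-1 + 7·1 + 5·2 + 8·-1 + 8·2 + 3·-1.

20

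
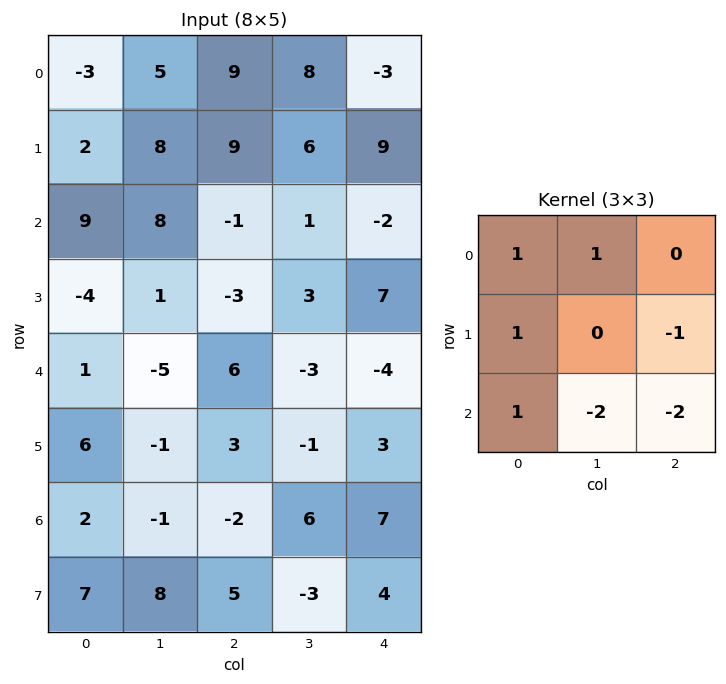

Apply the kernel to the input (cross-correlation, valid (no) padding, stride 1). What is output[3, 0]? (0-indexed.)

The receptive field on the input at this output position is [-4 1 -3 / 1 -5 6 / 6 -1 3]. Elementwise product with the kernel and sum: -4·1 + 1·1 + 1·1 + 6·-1 + 6·1 + -1·-2 + 3·-2.

-6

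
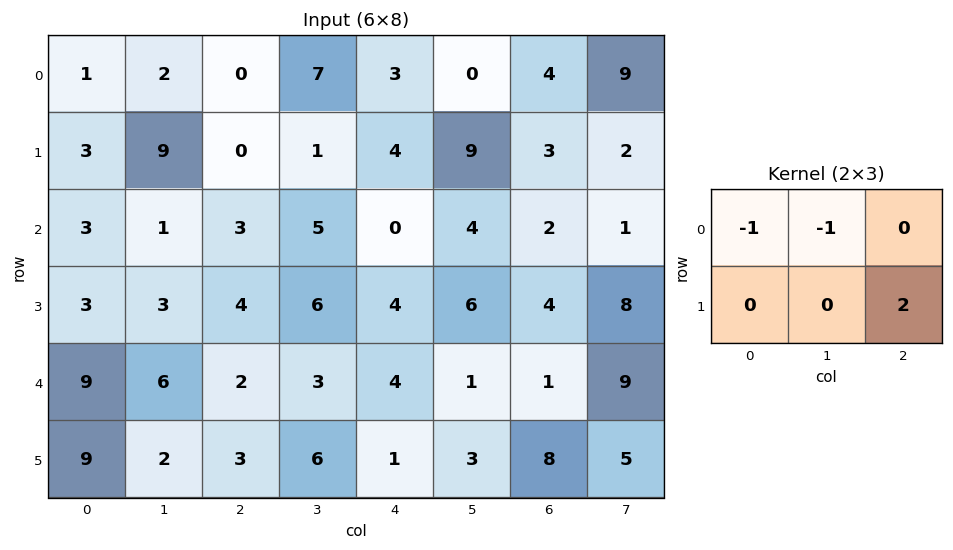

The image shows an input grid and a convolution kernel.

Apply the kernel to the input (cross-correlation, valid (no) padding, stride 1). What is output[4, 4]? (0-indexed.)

11

The receptive field on the input at this output position is [4 1 1 / 1 3 8]. Elementwise product with the kernel and sum: 4·-1 + 1·-1 + 8·2.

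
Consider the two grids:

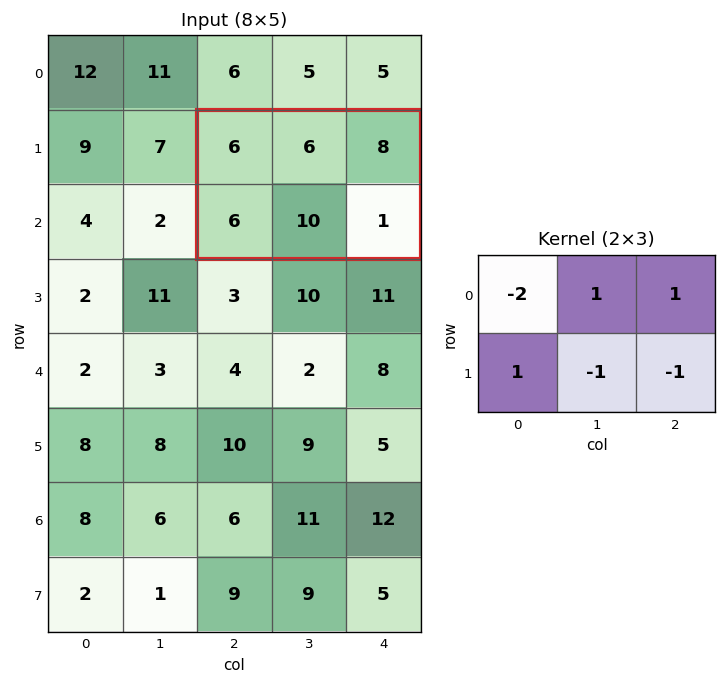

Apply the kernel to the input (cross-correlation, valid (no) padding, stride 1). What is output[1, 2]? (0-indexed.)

The receptive field on the input at this output position is [6 6 8 / 6 10 1]. Elementwise product with the kernel and sum: 6·-2 + 6·1 + 8·1 + 6·1 + 10·-1 + 1·-1.

-3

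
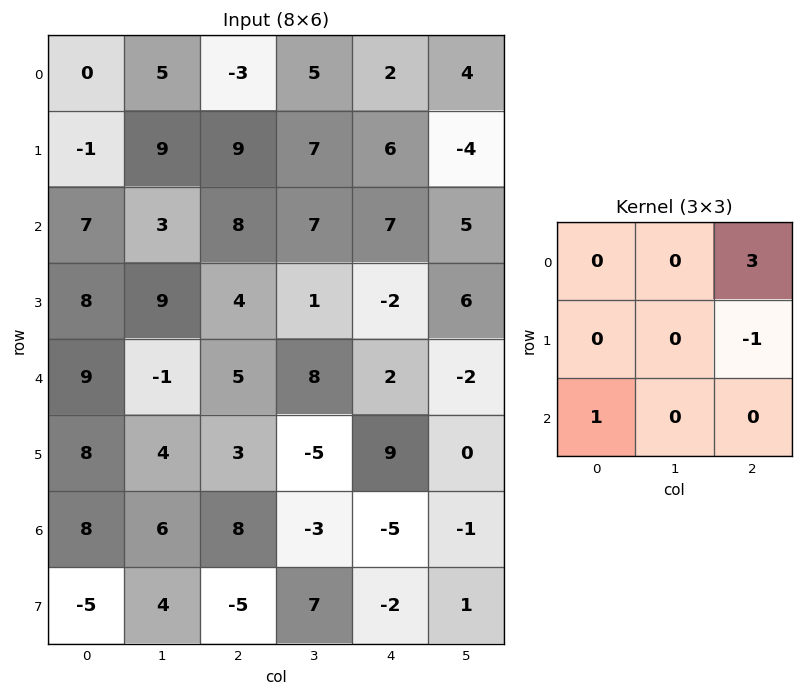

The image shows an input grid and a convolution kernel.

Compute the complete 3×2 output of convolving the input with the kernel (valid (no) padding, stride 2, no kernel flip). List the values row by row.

-11 8
29 28
20 5

Output[0,0]: The receptive field on the input at this output position is [0 5 -3 / -1 9 9 / 7 3 8]. Elementwise product with the kernel and sum: -3·3 + 9·-1 + 7·1.
Output[0,1]: The receptive field on the input at this output position is [-3 5 2 / 9 7 6 / 8 7 7]. Elementwise product with the kernel and sum: 2·3 + 6·-1 + 8·1.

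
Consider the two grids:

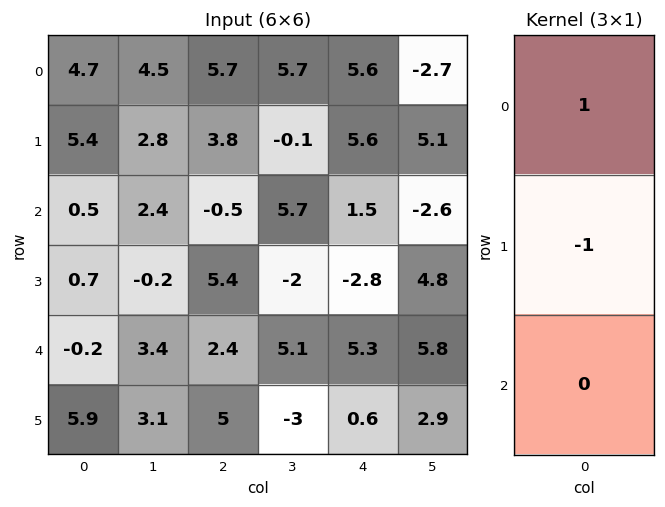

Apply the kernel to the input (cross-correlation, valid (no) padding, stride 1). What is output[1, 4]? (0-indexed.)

4.1

The receptive field on the input at this output position is [5.6 / 1.5 / -2.8]. Elementwise product with the kernel and sum: 5.6·1 + 1.5·-1.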